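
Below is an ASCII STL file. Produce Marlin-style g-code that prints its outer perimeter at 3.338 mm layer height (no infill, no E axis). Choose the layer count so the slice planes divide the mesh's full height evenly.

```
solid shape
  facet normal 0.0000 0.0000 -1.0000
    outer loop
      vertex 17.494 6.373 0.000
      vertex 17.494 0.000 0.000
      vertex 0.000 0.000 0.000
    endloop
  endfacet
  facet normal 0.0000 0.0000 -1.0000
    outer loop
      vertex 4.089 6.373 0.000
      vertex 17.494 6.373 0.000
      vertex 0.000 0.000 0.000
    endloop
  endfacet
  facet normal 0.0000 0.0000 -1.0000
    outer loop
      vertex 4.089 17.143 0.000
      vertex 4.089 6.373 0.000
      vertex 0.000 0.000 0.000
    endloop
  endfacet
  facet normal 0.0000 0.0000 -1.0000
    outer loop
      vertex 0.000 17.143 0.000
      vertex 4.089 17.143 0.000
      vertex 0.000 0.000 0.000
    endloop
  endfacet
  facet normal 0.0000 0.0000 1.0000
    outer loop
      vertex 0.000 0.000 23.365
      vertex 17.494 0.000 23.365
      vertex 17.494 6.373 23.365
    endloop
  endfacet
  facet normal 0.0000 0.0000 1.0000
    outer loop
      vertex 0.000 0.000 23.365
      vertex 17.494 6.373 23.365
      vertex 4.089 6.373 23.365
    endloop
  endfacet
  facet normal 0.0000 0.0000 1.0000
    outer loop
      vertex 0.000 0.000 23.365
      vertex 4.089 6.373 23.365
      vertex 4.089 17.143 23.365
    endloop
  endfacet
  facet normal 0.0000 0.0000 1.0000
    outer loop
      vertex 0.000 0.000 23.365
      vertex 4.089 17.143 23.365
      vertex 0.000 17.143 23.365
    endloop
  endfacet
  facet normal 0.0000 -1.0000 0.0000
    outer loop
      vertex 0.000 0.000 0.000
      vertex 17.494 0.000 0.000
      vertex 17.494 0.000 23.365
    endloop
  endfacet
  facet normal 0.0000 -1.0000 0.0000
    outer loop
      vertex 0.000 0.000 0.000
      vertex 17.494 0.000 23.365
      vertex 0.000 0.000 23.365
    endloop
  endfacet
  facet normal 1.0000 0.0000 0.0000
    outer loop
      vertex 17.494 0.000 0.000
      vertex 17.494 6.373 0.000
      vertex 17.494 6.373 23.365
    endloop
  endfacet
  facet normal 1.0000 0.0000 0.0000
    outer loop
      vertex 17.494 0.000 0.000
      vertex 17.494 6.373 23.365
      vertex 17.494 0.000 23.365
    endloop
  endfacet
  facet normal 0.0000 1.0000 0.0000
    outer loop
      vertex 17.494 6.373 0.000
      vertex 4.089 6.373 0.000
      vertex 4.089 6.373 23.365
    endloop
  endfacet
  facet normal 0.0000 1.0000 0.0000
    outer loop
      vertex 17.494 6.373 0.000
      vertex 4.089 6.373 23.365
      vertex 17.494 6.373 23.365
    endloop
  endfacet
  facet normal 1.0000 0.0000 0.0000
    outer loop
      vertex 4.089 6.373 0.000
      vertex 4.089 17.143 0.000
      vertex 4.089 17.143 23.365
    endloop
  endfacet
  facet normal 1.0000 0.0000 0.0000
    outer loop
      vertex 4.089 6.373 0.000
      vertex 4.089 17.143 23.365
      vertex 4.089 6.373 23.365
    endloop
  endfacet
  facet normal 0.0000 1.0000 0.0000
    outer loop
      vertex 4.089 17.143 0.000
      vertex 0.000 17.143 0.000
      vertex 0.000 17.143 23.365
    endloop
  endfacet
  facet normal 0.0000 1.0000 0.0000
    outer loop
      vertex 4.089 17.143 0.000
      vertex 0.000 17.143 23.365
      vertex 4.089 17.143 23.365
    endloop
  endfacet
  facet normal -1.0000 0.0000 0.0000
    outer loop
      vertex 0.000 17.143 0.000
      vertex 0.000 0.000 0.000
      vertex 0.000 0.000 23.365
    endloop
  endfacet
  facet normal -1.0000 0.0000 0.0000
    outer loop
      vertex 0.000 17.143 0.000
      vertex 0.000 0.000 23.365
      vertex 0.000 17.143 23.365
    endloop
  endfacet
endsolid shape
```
; perimeter-only toolpath
G21 ; units = mm
G90 ; absolute positioning
G28 ; home
; layer 1
G0 Z3.338
G0 X0.000 Y0.000
G1 X17.494 Y0.000
G1 X17.494 Y6.373
G1 X4.089 Y6.373
G1 X4.089 Y17.143
G1 X0.000 Y17.143
G1 X0.000 Y0.000
; layer 2
G0 Z6.676
G0 X0.000 Y0.000
G1 X17.494 Y0.000
G1 X17.494 Y6.373
G1 X4.089 Y6.373
G1 X4.089 Y17.143
G1 X0.000 Y17.143
G1 X0.000 Y0.000
; layer 3
G0 Z10.014
G0 X0.000 Y0.000
G1 X17.494 Y0.000
G1 X17.494 Y6.373
G1 X4.089 Y6.373
G1 X4.089 Y17.143
G1 X0.000 Y17.143
G1 X0.000 Y0.000
; layer 4
G0 Z13.351
G0 X0.000 Y0.000
G1 X17.494 Y0.000
G1 X17.494 Y6.373
G1 X4.089 Y6.373
G1 X4.089 Y17.143
G1 X0.000 Y17.143
G1 X0.000 Y0.000
; layer 5
G0 Z16.689
G0 X0.000 Y0.000
G1 X17.494 Y0.000
G1 X17.494 Y6.373
G1 X4.089 Y6.373
G1 X4.089 Y17.143
G1 X0.000 Y17.143
G1 X0.000 Y0.000
; layer 6
G0 Z20.027
G0 X0.000 Y0.000
G1 X17.494 Y0.000
G1 X17.494 Y6.373
G1 X4.089 Y6.373
G1 X4.089 Y17.143
G1 X0.000 Y17.143
G1 X0.000 Y0.000
; layer 7
G0 Z23.365
G0 X0.000 Y0.000
G1 X17.494 Y0.000
G1 X17.494 Y6.373
G1 X4.089 Y6.373
G1 X4.089 Y17.143
G1 X0.000 Y17.143
G1 X0.000 Y0.000
M2 ; end

The solid is an L-shaped prism: outer 17.5 × 17.1 mm, arm thicknesses ≈ 6.37 mm (horizontal) and 4.09 mm (vertical), extruded 23.4 mm in z. Slicing at Δz = 3.338 mm — 7 equal slices spanning the solid's height, so layer i sits at z = i·h/7 — gives 7 non-empty perimeters. Each is a 6-segment closed polygon; G0 lifts to the layer z and rapids to the start vertex, then G1 traces the edges.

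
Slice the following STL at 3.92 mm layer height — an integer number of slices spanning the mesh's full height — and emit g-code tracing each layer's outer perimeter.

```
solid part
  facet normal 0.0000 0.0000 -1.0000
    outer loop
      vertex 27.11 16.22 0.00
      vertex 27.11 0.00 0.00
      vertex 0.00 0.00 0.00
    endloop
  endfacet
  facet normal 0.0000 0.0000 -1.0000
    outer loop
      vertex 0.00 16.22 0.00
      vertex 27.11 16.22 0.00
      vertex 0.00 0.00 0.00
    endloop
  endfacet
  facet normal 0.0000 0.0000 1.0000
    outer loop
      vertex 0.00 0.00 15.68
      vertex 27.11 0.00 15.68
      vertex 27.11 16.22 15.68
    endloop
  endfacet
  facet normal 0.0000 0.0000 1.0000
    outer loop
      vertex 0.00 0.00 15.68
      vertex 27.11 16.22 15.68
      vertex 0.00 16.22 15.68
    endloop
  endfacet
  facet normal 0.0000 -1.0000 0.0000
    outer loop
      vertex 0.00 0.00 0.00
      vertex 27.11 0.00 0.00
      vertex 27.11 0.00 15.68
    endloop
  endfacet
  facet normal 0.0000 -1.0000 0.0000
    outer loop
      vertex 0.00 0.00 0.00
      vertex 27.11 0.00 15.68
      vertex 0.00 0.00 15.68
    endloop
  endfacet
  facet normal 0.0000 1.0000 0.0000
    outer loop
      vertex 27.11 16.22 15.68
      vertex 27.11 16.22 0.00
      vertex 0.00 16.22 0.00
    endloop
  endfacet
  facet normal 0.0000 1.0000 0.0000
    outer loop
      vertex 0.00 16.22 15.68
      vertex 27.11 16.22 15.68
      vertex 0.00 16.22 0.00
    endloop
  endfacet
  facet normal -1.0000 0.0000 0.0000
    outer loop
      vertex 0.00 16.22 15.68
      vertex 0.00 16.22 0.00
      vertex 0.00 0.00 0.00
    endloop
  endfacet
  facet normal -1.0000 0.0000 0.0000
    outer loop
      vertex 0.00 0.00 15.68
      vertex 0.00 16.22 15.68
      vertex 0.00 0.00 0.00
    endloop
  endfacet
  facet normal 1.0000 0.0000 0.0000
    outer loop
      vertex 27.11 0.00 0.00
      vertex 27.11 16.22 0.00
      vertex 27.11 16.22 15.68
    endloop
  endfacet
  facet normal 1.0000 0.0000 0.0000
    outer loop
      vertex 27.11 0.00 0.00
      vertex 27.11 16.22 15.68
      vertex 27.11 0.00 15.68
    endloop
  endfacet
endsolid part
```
; perimeter-only toolpath
G21 ; units = mm
G90 ; absolute positioning
G28 ; home
; layer 1
G0 Z3.92
G0 X0.00 Y0.00
G1 X27.11 Y0.00
G1 X27.11 Y16.22
G1 X0.00 Y16.22
G1 X0.00 Y0.00
; layer 2
G0 Z7.84
G0 X0.00 Y0.00
G1 X27.11 Y0.00
G1 X27.11 Y16.22
G1 X0.00 Y16.22
G1 X0.00 Y0.00
; layer 3
G0 Z11.76
G0 X0.00 Y0.00
G1 X27.11 Y0.00
G1 X27.11 Y16.22
G1 X0.00 Y16.22
G1 X0.00 Y0.00
; layer 4
G0 Z15.68
G0 X0.00 Y0.00
G1 X27.11 Y0.00
G1 X27.11 Y16.22
G1 X0.00 Y16.22
G1 X0.00 Y0.00
M2 ; end

The solid is a rectangular box, roughly 27.1 × 16.2 mm footprint and 15.7 mm tall. Slicing at Δz = 3.92 mm — 4 equal slices spanning the solid's height, so layer i sits at z = i·h/4 — gives 4 non-empty perimeters. Each is a 4-segment closed polygon; G0 lifts to the layer z and rapids to the start vertex, then G1 traces the edges.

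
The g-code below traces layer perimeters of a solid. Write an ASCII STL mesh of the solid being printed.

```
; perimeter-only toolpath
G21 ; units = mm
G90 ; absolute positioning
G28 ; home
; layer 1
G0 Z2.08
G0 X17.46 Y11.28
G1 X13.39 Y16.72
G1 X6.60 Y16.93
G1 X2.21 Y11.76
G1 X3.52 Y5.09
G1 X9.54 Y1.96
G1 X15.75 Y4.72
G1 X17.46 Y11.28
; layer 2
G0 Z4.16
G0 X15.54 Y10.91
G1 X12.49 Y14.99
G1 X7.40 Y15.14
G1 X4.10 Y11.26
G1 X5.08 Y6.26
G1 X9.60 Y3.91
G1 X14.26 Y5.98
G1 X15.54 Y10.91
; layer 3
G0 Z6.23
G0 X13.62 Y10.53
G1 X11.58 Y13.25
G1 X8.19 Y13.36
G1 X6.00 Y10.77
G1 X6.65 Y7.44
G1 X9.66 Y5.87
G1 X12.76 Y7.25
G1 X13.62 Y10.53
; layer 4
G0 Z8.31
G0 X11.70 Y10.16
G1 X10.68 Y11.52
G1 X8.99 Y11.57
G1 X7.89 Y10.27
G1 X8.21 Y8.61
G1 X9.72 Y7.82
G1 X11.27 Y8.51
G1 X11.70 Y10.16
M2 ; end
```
solid part
  facet normal 0.0000 0.0000 -1.0000
    outer loop
      vertex 5.81 18.72 0.00
      vertex 14.29 18.46 0.00
      vertex 19.38 11.66 0.00
    endloop
  endfacet
  facet normal 0.0000 0.0000 -1.0000
    outer loop
      vertex 0.32 12.25 0.00
      vertex 5.81 18.72 0.00
      vertex 19.38 11.66 0.00
    endloop
  endfacet
  facet normal 0.0000 0.0000 -1.0000
    outer loop
      vertex 1.95 3.92 0.00
      vertex 0.32 12.25 0.00
      vertex 19.38 11.66 0.00
    endloop
  endfacet
  facet normal 0.0000 0.0000 -1.0000
    outer loop
      vertex 9.48 0.00 0.00
      vertex 1.95 3.92 0.00
      vertex 19.38 11.66 0.00
    endloop
  endfacet
  facet normal 0.0000 0.0000 -1.0000
    outer loop
      vertex 17.24 3.45 0.00
      vertex 9.48 0.00 0.00
      vertex 19.38 11.66 0.00
    endloop
  endfacet
  facet normal 0.6105 0.4570 0.6468
    outer loop
      vertex 19.38 11.66 0.00
      vertex 14.29 18.46 0.00
      vertex 9.78 9.78 10.39
    endloop
  endfacet
  facet normal 0.0234 0.7622 0.6469
    outer loop
      vertex 14.29 18.46 0.00
      vertex 5.81 18.72 0.00
      vertex 9.78 9.78 10.39
    endloop
  endfacet
  facet normal -0.5815 0.4934 0.6468
    outer loop
      vertex 5.81 18.72 0.00
      vertex 0.32 12.25 0.00
      vertex 9.78 9.78 10.39
    endloop
  endfacet
  facet normal -0.7485 -0.1465 0.6467
    outer loop
      vertex 0.32 12.25 0.00
      vertex 1.95 3.92 0.00
      vertex 9.78 9.78 10.39
    endloop
  endfacet
  facet normal -0.3521 -0.6764 0.6469
    outer loop
      vertex 1.95 3.92 0.00
      vertex 9.48 0.00 0.00
      vertex 9.78 9.78 10.39
    endloop
  endfacet
  facet normal 0.3098 -0.6968 0.6469
    outer loop
      vertex 9.48 0.00 0.00
      vertex 17.24 3.45 0.00
      vertex 9.78 9.78 10.39
    endloop
  endfacet
  facet normal 0.7379 -0.1923 0.6470
    outer loop
      vertex 17.24 3.45 0.00
      vertex 19.38 11.66 0.00
      vertex 9.78 9.78 10.39
    endloop
  endfacet
endsolid part

The G0 Z moves step by Δz≈2.08 mm. The G1 loops shrink linearly with z, so the solid tapers from its base footprint up to z≈10.4. Closing with a flat bottom cap and the tapered top and triangulating gives 12 facets — a regular 7-sided pyramid, base circumscribed radius ≈ 9.78 mm, apex at z ≈ 10.4 mm.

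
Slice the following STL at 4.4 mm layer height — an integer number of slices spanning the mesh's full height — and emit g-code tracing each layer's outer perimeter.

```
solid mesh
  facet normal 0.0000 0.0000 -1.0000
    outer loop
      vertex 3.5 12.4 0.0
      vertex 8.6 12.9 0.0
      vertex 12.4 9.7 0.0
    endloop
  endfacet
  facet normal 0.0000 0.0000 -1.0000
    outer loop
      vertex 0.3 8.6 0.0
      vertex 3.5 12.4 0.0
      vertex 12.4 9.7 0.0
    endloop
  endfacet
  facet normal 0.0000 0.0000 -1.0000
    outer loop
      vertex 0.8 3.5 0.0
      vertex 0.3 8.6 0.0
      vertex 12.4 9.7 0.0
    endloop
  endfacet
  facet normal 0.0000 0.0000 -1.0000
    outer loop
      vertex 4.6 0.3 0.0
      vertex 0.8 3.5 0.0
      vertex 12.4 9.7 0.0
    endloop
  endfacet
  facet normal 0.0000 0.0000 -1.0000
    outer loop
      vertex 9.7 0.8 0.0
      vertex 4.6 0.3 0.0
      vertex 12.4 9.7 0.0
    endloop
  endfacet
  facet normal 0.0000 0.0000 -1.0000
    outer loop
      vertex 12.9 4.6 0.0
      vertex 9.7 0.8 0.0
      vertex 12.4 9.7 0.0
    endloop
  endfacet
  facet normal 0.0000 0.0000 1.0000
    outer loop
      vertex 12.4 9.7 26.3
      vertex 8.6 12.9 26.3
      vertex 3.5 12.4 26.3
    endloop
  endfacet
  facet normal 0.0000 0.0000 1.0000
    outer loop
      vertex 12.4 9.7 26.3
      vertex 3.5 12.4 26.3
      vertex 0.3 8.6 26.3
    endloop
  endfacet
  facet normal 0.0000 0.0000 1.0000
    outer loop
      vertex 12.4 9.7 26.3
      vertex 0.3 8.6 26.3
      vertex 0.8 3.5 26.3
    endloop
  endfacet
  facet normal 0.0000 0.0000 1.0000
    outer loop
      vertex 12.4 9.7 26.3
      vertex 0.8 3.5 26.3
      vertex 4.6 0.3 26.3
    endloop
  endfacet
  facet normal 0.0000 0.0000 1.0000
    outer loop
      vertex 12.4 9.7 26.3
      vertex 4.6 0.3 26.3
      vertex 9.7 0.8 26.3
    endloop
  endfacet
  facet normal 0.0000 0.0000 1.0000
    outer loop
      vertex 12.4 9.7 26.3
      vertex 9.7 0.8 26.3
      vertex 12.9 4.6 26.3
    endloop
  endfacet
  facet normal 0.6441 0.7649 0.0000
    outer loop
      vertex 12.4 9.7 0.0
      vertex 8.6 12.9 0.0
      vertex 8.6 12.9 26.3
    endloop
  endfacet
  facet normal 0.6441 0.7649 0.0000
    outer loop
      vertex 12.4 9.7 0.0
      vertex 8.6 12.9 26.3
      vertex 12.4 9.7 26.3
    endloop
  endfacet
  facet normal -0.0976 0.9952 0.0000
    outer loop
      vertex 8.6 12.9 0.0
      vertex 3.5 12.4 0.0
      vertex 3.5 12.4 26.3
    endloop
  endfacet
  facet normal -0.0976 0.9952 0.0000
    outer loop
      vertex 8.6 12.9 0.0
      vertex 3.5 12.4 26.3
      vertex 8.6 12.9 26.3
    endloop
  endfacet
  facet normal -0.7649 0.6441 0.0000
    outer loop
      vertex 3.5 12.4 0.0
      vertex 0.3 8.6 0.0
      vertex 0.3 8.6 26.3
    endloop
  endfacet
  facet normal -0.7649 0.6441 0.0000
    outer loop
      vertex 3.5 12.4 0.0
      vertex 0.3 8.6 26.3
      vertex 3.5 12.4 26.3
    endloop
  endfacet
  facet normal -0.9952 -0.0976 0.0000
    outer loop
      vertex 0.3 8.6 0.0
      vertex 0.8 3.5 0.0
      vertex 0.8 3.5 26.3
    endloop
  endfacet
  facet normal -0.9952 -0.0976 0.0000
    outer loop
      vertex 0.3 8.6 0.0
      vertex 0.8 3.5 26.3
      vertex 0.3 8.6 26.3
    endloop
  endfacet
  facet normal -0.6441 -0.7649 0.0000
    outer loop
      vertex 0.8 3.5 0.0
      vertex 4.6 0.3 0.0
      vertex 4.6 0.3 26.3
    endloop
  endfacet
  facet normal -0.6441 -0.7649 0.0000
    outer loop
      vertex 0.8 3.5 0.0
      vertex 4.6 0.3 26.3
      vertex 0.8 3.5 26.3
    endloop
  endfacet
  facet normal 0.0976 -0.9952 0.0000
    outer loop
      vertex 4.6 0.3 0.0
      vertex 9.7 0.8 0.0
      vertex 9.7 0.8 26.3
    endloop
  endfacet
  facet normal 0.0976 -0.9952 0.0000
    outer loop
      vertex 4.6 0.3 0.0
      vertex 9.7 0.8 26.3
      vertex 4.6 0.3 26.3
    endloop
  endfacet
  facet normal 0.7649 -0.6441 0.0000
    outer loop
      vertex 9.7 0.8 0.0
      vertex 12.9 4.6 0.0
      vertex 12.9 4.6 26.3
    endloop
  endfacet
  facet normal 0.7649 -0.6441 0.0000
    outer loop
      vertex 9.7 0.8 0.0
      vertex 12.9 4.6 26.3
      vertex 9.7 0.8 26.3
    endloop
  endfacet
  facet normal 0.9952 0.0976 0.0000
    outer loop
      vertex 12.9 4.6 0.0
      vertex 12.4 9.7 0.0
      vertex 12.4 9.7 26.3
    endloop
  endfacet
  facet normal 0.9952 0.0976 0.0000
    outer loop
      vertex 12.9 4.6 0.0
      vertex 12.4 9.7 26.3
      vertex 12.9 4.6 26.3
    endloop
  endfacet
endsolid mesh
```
; perimeter-only toolpath
G21 ; units = mm
G90 ; absolute positioning
G28 ; home
; layer 1
G0 Z4.4
G0 X12.4 Y9.7
G1 X8.6 Y12.9
G1 X3.5 Y12.4
G1 X0.3 Y8.6
G1 X0.8 Y3.5
G1 X4.6 Y0.3
G1 X9.7 Y0.8
G1 X12.9 Y4.6
G1 X12.4 Y9.7
; layer 2
G0 Z8.8
G0 X12.4 Y9.7
G1 X8.6 Y12.9
G1 X3.5 Y12.4
G1 X0.3 Y8.6
G1 X0.8 Y3.5
G1 X4.6 Y0.3
G1 X9.7 Y0.8
G1 X12.9 Y4.6
G1 X12.4 Y9.7
; layer 3
G0 Z13.2
G0 X12.4 Y9.7
G1 X8.6 Y12.9
G1 X3.5 Y12.4
G1 X0.3 Y8.6
G1 X0.8 Y3.5
G1 X4.6 Y0.3
G1 X9.7 Y0.8
G1 X12.9 Y4.6
G1 X12.4 Y9.7
; layer 4
G0 Z17.5
G0 X12.4 Y9.7
G1 X8.6 Y12.9
G1 X3.5 Y12.4
G1 X0.3 Y8.6
G1 X0.8 Y3.5
G1 X4.6 Y0.3
G1 X9.7 Y0.8
G1 X12.9 Y4.6
G1 X12.4 Y9.7
; layer 5
G0 Z21.9
G0 X12.4 Y9.7
G1 X8.6 Y12.9
G1 X3.5 Y12.4
G1 X0.3 Y8.6
G1 X0.8 Y3.5
G1 X4.6 Y0.3
G1 X9.7 Y0.8
G1 X12.9 Y4.6
G1 X12.4 Y9.7
; layer 6
G0 Z26.3
G0 X12.4 Y9.7
G1 X8.6 Y12.9
G1 X3.5 Y12.4
G1 X0.3 Y8.6
G1 X0.8 Y3.5
G1 X4.6 Y0.3
G1 X9.7 Y0.8
G1 X12.9 Y4.6
G1 X12.4 Y9.7
M2 ; end

The solid is a regular 8-sided prism (a cylinder approximated with 8 flat sides), circumscribed radius ≈ 6.6 mm, height ≈ 26.3 mm. Slicing at Δz = 4.4 mm — 6 equal slices spanning the solid's height, so layer i sits at z = i·h/6 — gives 6 non-empty perimeters. Each is a 8-segment closed polygon; G0 lifts to the layer z and rapids to the start vertex, then G1 traces the edges.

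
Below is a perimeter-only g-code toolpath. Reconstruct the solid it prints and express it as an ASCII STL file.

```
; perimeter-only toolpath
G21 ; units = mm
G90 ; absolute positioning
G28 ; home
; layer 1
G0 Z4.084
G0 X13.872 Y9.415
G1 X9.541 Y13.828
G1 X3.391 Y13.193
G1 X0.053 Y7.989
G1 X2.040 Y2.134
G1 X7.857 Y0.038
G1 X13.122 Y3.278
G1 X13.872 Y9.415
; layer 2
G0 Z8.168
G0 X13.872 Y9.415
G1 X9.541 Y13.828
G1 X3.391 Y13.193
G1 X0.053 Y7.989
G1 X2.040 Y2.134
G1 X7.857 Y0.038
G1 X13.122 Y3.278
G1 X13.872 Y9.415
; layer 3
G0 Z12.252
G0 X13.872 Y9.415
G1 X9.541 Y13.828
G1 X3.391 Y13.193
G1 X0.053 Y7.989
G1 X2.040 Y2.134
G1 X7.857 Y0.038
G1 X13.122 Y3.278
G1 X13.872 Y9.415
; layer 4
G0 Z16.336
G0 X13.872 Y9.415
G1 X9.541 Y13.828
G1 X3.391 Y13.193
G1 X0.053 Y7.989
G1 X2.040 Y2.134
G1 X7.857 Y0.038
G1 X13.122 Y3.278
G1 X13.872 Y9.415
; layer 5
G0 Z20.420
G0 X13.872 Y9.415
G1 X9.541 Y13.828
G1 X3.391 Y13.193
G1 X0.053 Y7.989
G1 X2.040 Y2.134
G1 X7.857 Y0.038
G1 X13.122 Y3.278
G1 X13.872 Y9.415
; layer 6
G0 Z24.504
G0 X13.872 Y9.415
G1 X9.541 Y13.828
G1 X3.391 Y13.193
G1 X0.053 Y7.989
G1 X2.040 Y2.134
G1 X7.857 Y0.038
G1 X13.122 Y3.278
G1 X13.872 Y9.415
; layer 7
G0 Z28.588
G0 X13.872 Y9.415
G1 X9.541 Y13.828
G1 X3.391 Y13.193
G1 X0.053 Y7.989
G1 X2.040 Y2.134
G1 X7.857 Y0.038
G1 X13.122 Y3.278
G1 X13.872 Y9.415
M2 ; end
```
solid part
  facet normal 0.0000 0.0000 -1.0000
    outer loop
      vertex 3.391 13.193 0.000
      vertex 9.541 13.828 0.000
      vertex 13.872 9.415 0.000
    endloop
  endfacet
  facet normal 0.0000 0.0000 -1.0000
    outer loop
      vertex 0.053 7.989 0.000
      vertex 3.391 13.193 0.000
      vertex 13.872 9.415 0.000
    endloop
  endfacet
  facet normal 0.0000 0.0000 -1.0000
    outer loop
      vertex 2.040 2.134 0.000
      vertex 0.053 7.989 0.000
      vertex 13.872 9.415 0.000
    endloop
  endfacet
  facet normal 0.0000 0.0000 -1.0000
    outer loop
      vertex 7.857 0.038 0.000
      vertex 2.040 2.134 0.000
      vertex 13.872 9.415 0.000
    endloop
  endfacet
  facet normal 0.0000 0.0000 -1.0000
    outer loop
      vertex 13.122 3.278 0.000
      vertex 7.857 0.038 0.000
      vertex 13.872 9.415 0.000
    endloop
  endfacet
  facet normal 0.0000 0.0000 1.0000
    outer loop
      vertex 13.872 9.415 28.588
      vertex 9.541 13.828 28.588
      vertex 3.391 13.193 28.588
    endloop
  endfacet
  facet normal 0.0000 0.0000 1.0000
    outer loop
      vertex 13.872 9.415 28.588
      vertex 3.391 13.193 28.588
      vertex 0.053 7.989 28.588
    endloop
  endfacet
  facet normal 0.0000 0.0000 1.0000
    outer loop
      vertex 13.872 9.415 28.588
      vertex 0.053 7.989 28.588
      vertex 2.040 2.134 28.588
    endloop
  endfacet
  facet normal 0.0000 0.0000 1.0000
    outer loop
      vertex 13.872 9.415 28.588
      vertex 2.040 2.134 28.588
      vertex 7.857 0.038 28.588
    endloop
  endfacet
  facet normal 0.0000 0.0000 1.0000
    outer loop
      vertex 13.872 9.415 28.588
      vertex 7.857 0.038 28.588
      vertex 13.122 3.278 28.588
    endloop
  endfacet
  facet normal 0.7137 0.7004 0.0000
    outer loop
      vertex 13.872 9.415 0.000
      vertex 9.541 13.828 0.000
      vertex 9.541 13.828 28.588
    endloop
  endfacet
  facet normal 0.7137 0.7004 0.0000
    outer loop
      vertex 13.872 9.415 0.000
      vertex 9.541 13.828 28.588
      vertex 13.872 9.415 28.588
    endloop
  endfacet
  facet normal -0.1027 0.9947 0.0000
    outer loop
      vertex 9.541 13.828 0.000
      vertex 3.391 13.193 0.000
      vertex 3.391 13.193 28.588
    endloop
  endfacet
  facet normal -0.1027 0.9947 0.0000
    outer loop
      vertex 9.541 13.828 0.000
      vertex 3.391 13.193 28.588
      vertex 9.541 13.828 28.588
    endloop
  endfacet
  facet normal -0.8417 0.5399 0.0000
    outer loop
      vertex 3.391 13.193 0.000
      vertex 0.053 7.989 0.000
      vertex 0.053 7.989 28.588
    endloop
  endfacet
  facet normal -0.8417 0.5399 0.0000
    outer loop
      vertex 3.391 13.193 0.000
      vertex 0.053 7.989 28.588
      vertex 3.391 13.193 28.588
    endloop
  endfacet
  facet normal -0.9470 -0.3214 0.0000
    outer loop
      vertex 0.053 7.989 0.000
      vertex 2.040 2.134 0.000
      vertex 2.040 2.134 28.588
    endloop
  endfacet
  facet normal -0.9470 -0.3214 0.0000
    outer loop
      vertex 0.053 7.989 0.000
      vertex 2.040 2.134 28.588
      vertex 0.053 7.989 28.588
    endloop
  endfacet
  facet normal -0.3390 -0.9408 0.0000
    outer loop
      vertex 2.040 2.134 0.000
      vertex 7.857 0.038 0.000
      vertex 7.857 0.038 28.588
    endloop
  endfacet
  facet normal -0.3390 -0.9408 0.0000
    outer loop
      vertex 2.040 2.134 0.000
      vertex 7.857 0.038 28.588
      vertex 2.040 2.134 28.588
    endloop
  endfacet
  facet normal 0.5241 -0.8517 0.0000
    outer loop
      vertex 7.857 0.038 0.000
      vertex 13.122 3.278 0.000
      vertex 13.122 3.278 28.588
    endloop
  endfacet
  facet normal 0.5241 -0.8517 0.0000
    outer loop
      vertex 7.857 0.038 0.000
      vertex 13.122 3.278 28.588
      vertex 7.857 0.038 28.588
    endloop
  endfacet
  facet normal 0.9926 -0.1213 0.0000
    outer loop
      vertex 13.122 3.278 0.000
      vertex 13.872 9.415 0.000
      vertex 13.872 9.415 28.588
    endloop
  endfacet
  facet normal 0.9926 -0.1213 0.0000
    outer loop
      vertex 13.122 3.278 0.000
      vertex 13.872 9.415 28.588
      vertex 13.122 3.278 28.588
    endloop
  endfacet
endsolid part

The G0 Z moves step by Δz≈4.084 mm. Every layer's G1 loop is the same polygon, so the solid is a straight extrusion of it from z=0 to z≈28.6. Closing with flat bottom and top caps and triangulating gives 24 facets — a regular 7-sided prism (a cylinder approximated with 7 flat sides), circumscribed radius ≈ 7.12 mm, height ≈ 28.6 mm.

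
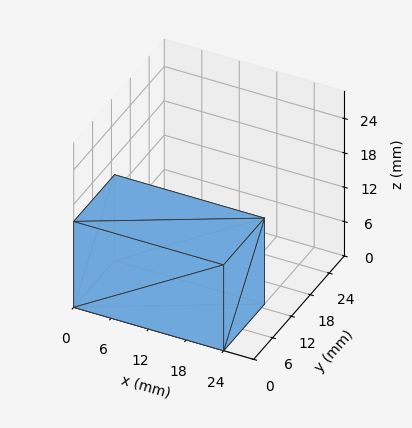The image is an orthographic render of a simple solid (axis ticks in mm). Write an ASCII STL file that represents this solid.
Reading the render: the shape is a rectangular box, roughly 24 × 13 mm footprint and 15 mm tall (dimensions read to the nearest mm from the axis ticks). For the STL, each face is triangulated and given an outward normal.

solid part
  facet normal 0.0000 0.0000 -1.0000
    outer loop
      vertex 24.000 13.000 0.000
      vertex 24.000 0.000 0.000
      vertex 0.000 0.000 0.000
    endloop
  endfacet
  facet normal 0.0000 0.0000 -1.0000
    outer loop
      vertex 0.000 13.000 0.000
      vertex 24.000 13.000 0.000
      vertex 0.000 0.000 0.000
    endloop
  endfacet
  facet normal 0.0000 0.0000 1.0000
    outer loop
      vertex 0.000 0.000 15.000
      vertex 24.000 0.000 15.000
      vertex 24.000 13.000 15.000
    endloop
  endfacet
  facet normal 0.0000 0.0000 1.0000
    outer loop
      vertex 0.000 0.000 15.000
      vertex 24.000 13.000 15.000
      vertex 0.000 13.000 15.000
    endloop
  endfacet
  facet normal 0.0000 -1.0000 0.0000
    outer loop
      vertex 0.000 0.000 0.000
      vertex 24.000 0.000 0.000
      vertex 24.000 0.000 15.000
    endloop
  endfacet
  facet normal 0.0000 -1.0000 0.0000
    outer loop
      vertex 0.000 0.000 0.000
      vertex 24.000 0.000 15.000
      vertex 0.000 0.000 15.000
    endloop
  endfacet
  facet normal 0.0000 1.0000 0.0000
    outer loop
      vertex 24.000 13.000 15.000
      vertex 24.000 13.000 0.000
      vertex 0.000 13.000 0.000
    endloop
  endfacet
  facet normal 0.0000 1.0000 0.0000
    outer loop
      vertex 0.000 13.000 15.000
      vertex 24.000 13.000 15.000
      vertex 0.000 13.000 0.000
    endloop
  endfacet
  facet normal -1.0000 0.0000 0.0000
    outer loop
      vertex 0.000 13.000 15.000
      vertex 0.000 13.000 0.000
      vertex 0.000 0.000 0.000
    endloop
  endfacet
  facet normal -1.0000 0.0000 0.0000
    outer loop
      vertex 0.000 0.000 15.000
      vertex 0.000 13.000 15.000
      vertex 0.000 0.000 0.000
    endloop
  endfacet
  facet normal 1.0000 0.0000 0.0000
    outer loop
      vertex 24.000 0.000 0.000
      vertex 24.000 13.000 0.000
      vertex 24.000 13.000 15.000
    endloop
  endfacet
  facet normal 1.0000 0.0000 0.0000
    outer loop
      vertex 24.000 0.000 0.000
      vertex 24.000 13.000 15.000
      vertex 24.000 0.000 15.000
    endloop
  endfacet
endsolid part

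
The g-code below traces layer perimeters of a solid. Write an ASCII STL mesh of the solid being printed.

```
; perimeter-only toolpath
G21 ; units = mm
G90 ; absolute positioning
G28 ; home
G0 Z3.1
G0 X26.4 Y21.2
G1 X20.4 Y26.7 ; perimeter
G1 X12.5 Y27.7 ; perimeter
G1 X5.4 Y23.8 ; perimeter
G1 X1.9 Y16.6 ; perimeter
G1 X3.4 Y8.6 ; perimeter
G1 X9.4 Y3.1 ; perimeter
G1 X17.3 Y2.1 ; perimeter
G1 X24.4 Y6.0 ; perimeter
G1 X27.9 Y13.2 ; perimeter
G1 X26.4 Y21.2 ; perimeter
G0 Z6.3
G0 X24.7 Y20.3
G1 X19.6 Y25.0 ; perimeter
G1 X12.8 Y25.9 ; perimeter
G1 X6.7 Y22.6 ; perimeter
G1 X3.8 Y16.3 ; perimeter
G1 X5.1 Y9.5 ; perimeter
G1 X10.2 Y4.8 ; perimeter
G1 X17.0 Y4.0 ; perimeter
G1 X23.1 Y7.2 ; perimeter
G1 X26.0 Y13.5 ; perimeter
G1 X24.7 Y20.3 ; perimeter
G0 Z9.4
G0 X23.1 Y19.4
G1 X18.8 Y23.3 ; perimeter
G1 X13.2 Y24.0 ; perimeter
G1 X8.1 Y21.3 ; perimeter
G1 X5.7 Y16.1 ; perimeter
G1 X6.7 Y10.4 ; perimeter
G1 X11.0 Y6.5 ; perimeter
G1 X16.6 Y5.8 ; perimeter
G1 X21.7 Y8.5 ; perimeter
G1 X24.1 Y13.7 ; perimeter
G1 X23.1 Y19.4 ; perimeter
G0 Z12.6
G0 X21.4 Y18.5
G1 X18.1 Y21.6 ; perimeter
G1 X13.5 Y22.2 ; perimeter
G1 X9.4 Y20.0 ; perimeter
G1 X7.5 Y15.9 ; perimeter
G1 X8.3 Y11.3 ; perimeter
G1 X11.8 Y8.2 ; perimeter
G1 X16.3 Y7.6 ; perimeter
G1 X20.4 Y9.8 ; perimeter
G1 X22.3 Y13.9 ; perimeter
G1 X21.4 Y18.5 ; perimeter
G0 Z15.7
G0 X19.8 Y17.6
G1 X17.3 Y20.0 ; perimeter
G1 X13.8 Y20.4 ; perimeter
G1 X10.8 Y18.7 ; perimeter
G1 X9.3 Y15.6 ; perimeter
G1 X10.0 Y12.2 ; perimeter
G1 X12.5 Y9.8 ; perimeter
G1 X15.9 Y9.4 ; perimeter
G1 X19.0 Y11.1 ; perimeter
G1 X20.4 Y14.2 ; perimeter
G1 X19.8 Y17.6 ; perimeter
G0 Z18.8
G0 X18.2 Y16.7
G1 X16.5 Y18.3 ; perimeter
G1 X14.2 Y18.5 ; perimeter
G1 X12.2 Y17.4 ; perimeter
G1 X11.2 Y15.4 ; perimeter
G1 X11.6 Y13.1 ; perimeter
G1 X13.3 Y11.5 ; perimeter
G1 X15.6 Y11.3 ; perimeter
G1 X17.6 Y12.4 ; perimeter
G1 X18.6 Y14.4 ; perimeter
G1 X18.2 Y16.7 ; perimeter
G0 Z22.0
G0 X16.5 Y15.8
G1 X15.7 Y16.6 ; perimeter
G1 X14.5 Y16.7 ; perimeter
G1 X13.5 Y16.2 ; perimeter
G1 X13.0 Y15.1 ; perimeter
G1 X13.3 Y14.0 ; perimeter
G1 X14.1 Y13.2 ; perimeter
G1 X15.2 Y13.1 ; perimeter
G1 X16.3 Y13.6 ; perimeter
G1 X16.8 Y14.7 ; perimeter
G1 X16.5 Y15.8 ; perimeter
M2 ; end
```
solid part
  facet normal 0.0000 0.0000 -1.0000
    outer loop
      vertex 12.1 29.5 0.0
      vertex 21.2 28.4 0.0
      vertex 28.0 22.1 0.0
    endloop
  endfacet
  facet normal 0.0000 0.0000 -1.0000
    outer loop
      vertex 4.0 25.1 0.0
      vertex 12.1 29.5 0.0
      vertex 28.0 22.1 0.0
    endloop
  endfacet
  facet normal 0.0000 0.0000 -1.0000
    outer loop
      vertex 0.1 16.8 0.0
      vertex 4.0 25.1 0.0
      vertex 28.0 22.1 0.0
    endloop
  endfacet
  facet normal 0.0000 0.0000 -1.0000
    outer loop
      vertex 1.8 7.7 0.0
      vertex 0.1 16.8 0.0
      vertex 28.0 22.1 0.0
    endloop
  endfacet
  facet normal 0.0000 0.0000 -1.0000
    outer loop
      vertex 8.6 1.4 0.0
      vertex 1.8 7.7 0.0
      vertex 28.0 22.1 0.0
    endloop
  endfacet
  facet normal 0.0000 0.0000 -1.0000
    outer loop
      vertex 17.7 0.3 0.0
      vertex 8.6 1.4 0.0
      vertex 28.0 22.1 0.0
    endloop
  endfacet
  facet normal 0.0000 0.0000 -1.0000
    outer loop
      vertex 25.8 4.7 0.0
      vertex 17.7 0.3 0.0
      vertex 28.0 22.1 0.0
    endloop
  endfacet
  facet normal 0.0000 0.0000 -1.0000
    outer loop
      vertex 29.7 13.0 0.0
      vertex 25.8 4.7 0.0
      vertex 28.0 22.1 0.0
    endloop
  endfacet
  facet normal 0.5917 0.6386 0.4920
    outer loop
      vertex 28.0 22.1 0.0
      vertex 21.2 28.4 0.0
      vertex 14.9 14.9 25.1
    endloop
  endfacet
  facet normal 0.1045 0.8647 0.4913
    outer loop
      vertex 21.2 28.4 0.0
      vertex 12.1 29.5 0.0
      vertex 14.9 14.9 25.1
    endloop
  endfacet
  facet normal -0.4157 0.7653 0.4915
    outer loop
      vertex 12.1 29.5 0.0
      vertex 4.0 25.1 0.0
      vertex 14.9 14.9 25.1
    endloop
  endfacet
  facet normal -0.7877 0.3701 0.4925
    outer loop
      vertex 4.0 25.1 0.0
      vertex 0.1 16.8 0.0
      vertex 14.9 14.9 25.1
    endloop
  endfacet
  facet normal -0.8556 -0.1598 0.4924
    outer loop
      vertex 0.1 16.8 0.0
      vertex 1.8 7.7 0.0
      vertex 14.9 14.9 25.1
    endloop
  endfacet
  facet normal -0.5917 -0.6386 0.4920
    outer loop
      vertex 1.8 7.7 0.0
      vertex 8.6 1.4 0.0
      vertex 14.9 14.9 25.1
    endloop
  endfacet
  facet normal -0.1045 -0.8647 0.4913
    outer loop
      vertex 8.6 1.4 0.0
      vertex 17.7 0.3 0.0
      vertex 14.9 14.9 25.1
    endloop
  endfacet
  facet normal 0.4157 -0.7653 0.4915
    outer loop
      vertex 17.7 0.3 0.0
      vertex 25.8 4.7 0.0
      vertex 14.9 14.9 25.1
    endloop
  endfacet
  facet normal 0.7877 -0.3701 0.4925
    outer loop
      vertex 25.8 4.7 0.0
      vertex 29.7 13.0 0.0
      vertex 14.9 14.9 25.1
    endloop
  endfacet
  facet normal 0.8556 0.1598 0.4924
    outer loop
      vertex 29.7 13.0 0.0
      vertex 28.0 22.1 0.0
      vertex 14.9 14.9 25.1
    endloop
  endfacet
endsolid part

The G0 Z moves step by Δz≈3.1 mm. The G1 loops shrink linearly with z, so the solid tapers from its base footprint up to z≈25.1. Closing with a flat bottom cap and the tapered top and triangulating gives 18 facets — a regular 10-sided pyramid, base circumscribed radius ≈ 14.9 mm, apex at z ≈ 25.1 mm.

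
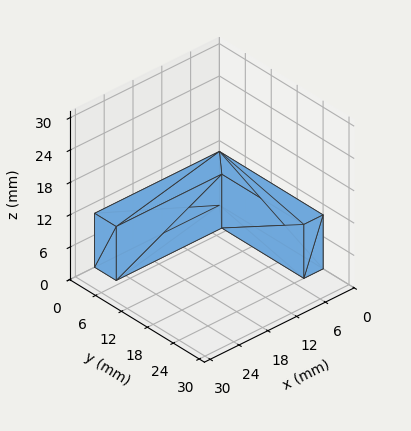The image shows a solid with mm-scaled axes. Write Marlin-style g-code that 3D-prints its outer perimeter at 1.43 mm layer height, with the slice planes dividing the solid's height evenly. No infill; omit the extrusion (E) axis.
Reading the render: the shape is an L-shaped prism: outer 26 × 24 mm, arm thicknesses ≈ 5 mm (horizontal) and 4 mm (vertical), extruded 10 mm in z (dimensions read to the nearest mm from the axis ticks). For the g-code, the solid's height is divided into equal slices at the stated Δz and each level perimeter traced with G1 moves after a G0 lift.

; perimeter-only toolpath
G21 ; units = mm
G90 ; absolute positioning
G28 ; home
; layer 1
G0 Z1.43
G0 X0.00 Y0.00
G1 X26.00 Y0.00
G1 X26.00 Y5.00
G1 X4.00 Y5.00
G1 X4.00 Y24.00
G1 X0.00 Y24.00
G1 X0.00 Y0.00
; layer 2
G0 Z2.86
G0 X0.00 Y0.00
G1 X26.00 Y0.00
G1 X26.00 Y5.00
G1 X4.00 Y5.00
G1 X4.00 Y24.00
G1 X0.00 Y24.00
G1 X0.00 Y0.00
; layer 3
G0 Z4.29
G0 X0.00 Y0.00
G1 X26.00 Y0.00
G1 X26.00 Y5.00
G1 X4.00 Y5.00
G1 X4.00 Y24.00
G1 X0.00 Y24.00
G1 X0.00 Y0.00
; layer 4
G0 Z5.71
G0 X0.00 Y0.00
G1 X26.00 Y0.00
G1 X26.00 Y5.00
G1 X4.00 Y5.00
G1 X4.00 Y24.00
G1 X0.00 Y24.00
G1 X0.00 Y0.00
; layer 5
G0 Z7.14
G0 X0.00 Y0.00
G1 X26.00 Y0.00
G1 X26.00 Y5.00
G1 X4.00 Y5.00
G1 X4.00 Y24.00
G1 X0.00 Y24.00
G1 X0.00 Y0.00
; layer 6
G0 Z8.57
G0 X0.00 Y0.00
G1 X26.00 Y0.00
G1 X26.00 Y5.00
G1 X4.00 Y5.00
G1 X4.00 Y24.00
G1 X0.00 Y24.00
G1 X0.00 Y0.00
; layer 7
G0 Z10.00
G0 X0.00 Y0.00
G1 X26.00 Y0.00
G1 X26.00 Y5.00
G1 X4.00 Y5.00
G1 X4.00 Y24.00
G1 X0.00 Y24.00
G1 X0.00 Y0.00
M2 ; end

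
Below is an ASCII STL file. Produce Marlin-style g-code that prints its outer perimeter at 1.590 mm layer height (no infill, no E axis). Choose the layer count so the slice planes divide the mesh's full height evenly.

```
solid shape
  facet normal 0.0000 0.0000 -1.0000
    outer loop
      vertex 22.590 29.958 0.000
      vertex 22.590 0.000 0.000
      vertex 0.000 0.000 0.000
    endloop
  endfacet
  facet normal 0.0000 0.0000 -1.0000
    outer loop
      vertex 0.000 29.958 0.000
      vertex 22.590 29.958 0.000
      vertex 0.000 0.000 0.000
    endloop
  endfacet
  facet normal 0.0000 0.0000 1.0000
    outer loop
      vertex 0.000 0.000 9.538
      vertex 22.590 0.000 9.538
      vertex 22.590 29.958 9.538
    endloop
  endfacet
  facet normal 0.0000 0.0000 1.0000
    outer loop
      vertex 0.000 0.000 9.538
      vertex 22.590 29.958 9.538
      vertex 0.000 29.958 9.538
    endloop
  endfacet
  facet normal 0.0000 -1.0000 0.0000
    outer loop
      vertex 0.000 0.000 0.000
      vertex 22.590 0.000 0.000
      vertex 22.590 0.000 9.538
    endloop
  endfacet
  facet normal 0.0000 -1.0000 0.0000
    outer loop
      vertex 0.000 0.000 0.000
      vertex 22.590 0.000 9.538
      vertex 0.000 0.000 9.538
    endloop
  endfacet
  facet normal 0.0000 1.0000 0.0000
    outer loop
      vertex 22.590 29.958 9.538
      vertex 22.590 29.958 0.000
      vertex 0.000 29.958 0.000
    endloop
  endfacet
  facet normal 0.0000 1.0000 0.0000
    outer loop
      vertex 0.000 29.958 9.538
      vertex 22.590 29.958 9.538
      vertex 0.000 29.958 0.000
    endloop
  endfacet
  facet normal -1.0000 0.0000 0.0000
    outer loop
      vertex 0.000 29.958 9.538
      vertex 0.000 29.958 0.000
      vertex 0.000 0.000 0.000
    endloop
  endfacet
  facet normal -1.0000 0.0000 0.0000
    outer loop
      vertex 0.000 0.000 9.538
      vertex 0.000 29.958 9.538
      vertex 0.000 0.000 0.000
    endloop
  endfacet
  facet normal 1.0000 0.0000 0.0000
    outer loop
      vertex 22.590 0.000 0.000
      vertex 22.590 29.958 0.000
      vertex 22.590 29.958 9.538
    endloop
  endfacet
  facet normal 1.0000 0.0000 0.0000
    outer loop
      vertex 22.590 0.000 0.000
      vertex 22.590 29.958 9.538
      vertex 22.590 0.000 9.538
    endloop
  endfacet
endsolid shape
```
; perimeter-only toolpath
G21 ; units = mm
G90 ; absolute positioning
G28 ; home
; layer 1
G0 Z1.590
G0 X0.000 Y0.000
G1 X22.590 Y0.000
G1 X22.590 Y29.958
G1 X0.000 Y29.958
G1 X0.000 Y0.000
; layer 2
G0 Z3.179
G0 X0.000 Y0.000
G1 X22.590 Y0.000
G1 X22.590 Y29.958
G1 X0.000 Y29.958
G1 X0.000 Y0.000
; layer 3
G0 Z4.769
G0 X0.000 Y0.000
G1 X22.590 Y0.000
G1 X22.590 Y29.958
G1 X0.000 Y29.958
G1 X0.000 Y0.000
; layer 4
G0 Z6.359
G0 X0.000 Y0.000
G1 X22.590 Y0.000
G1 X22.590 Y29.958
G1 X0.000 Y29.958
G1 X0.000 Y0.000
; layer 5
G0 Z7.948
G0 X0.000 Y0.000
G1 X22.590 Y0.000
G1 X22.590 Y29.958
G1 X0.000 Y29.958
G1 X0.000 Y0.000
; layer 6
G0 Z9.538
G0 X0.000 Y0.000
G1 X22.590 Y0.000
G1 X22.590 Y29.958
G1 X0.000 Y29.958
G1 X0.000 Y0.000
M2 ; end

The solid is a rectangular box, roughly 22.6 × 30 mm footprint and 9.54 mm tall. Slicing at Δz = 1.590 mm — 6 equal slices spanning the solid's height, so layer i sits at z = i·h/6 — gives 6 non-empty perimeters. Each is a 4-segment closed polygon; G0 lifts to the layer z and rapids to the start vertex, then G1 traces the edges.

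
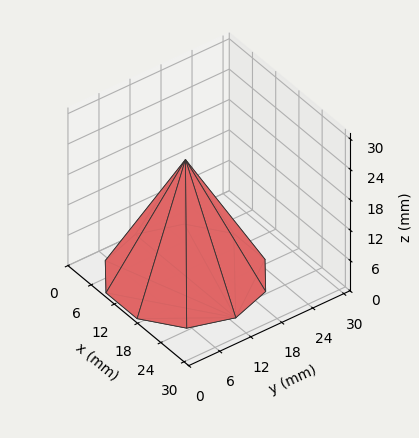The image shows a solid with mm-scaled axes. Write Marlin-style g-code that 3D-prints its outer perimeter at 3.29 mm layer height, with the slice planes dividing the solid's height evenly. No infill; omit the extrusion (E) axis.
Reading the render: the shape is a regular 10-sided pyramid, base circumscribed radius ≈ 13 mm, apex at z ≈ 23 mm (dimensions read to the nearest mm from the axis ticks). For the g-code, the solid's height is divided into equal slices at the stated Δz and each level perimeter traced with G1 moves after a G0 lift.

; perimeter-only toolpath
G21 ; units = mm
G90 ; absolute positioning
G28 ; home
; layer 1
G0 Z3.29
G0 X24.14 Y13.00
G1 X22.02 Y19.55
G1 X16.45 Y23.59
G1 X9.55 Y23.59
G1 X3.98 Y19.55
G1 X1.86 Y13.00
G1 X3.98 Y6.45
G1 X9.55 Y2.41
G1 X16.45 Y2.41
G1 X22.02 Y6.45
G1 X24.14 Y13.00
; layer 2
G0 Z6.57
G0 X22.29 Y13.00
G1 X20.51 Y18.46
G1 X15.87 Y21.83
G1 X10.13 Y21.83
G1 X5.49 Y18.46
G1 X3.71 Y13.00
G1 X5.49 Y7.54
G1 X10.13 Y4.17
G1 X15.87 Y4.17
G1 X20.51 Y7.54
G1 X22.29 Y13.00
; layer 3
G0 Z9.86
G0 X20.43 Y13.00
G1 X19.01 Y17.37
G1 X15.30 Y20.06
G1 X10.70 Y20.06
G1 X6.99 Y17.37
G1 X5.57 Y13.00
G1 X6.99 Y8.63
G1 X10.70 Y5.94
G1 X15.30 Y5.94
G1 X19.01 Y8.63
G1 X20.43 Y13.00
; layer 4
G0 Z13.14
G0 X18.57 Y13.00
G1 X17.51 Y16.27
G1 X14.72 Y18.30
G1 X11.28 Y18.30
G1 X8.49 Y16.27
G1 X7.43 Y13.00
G1 X8.49 Y9.73
G1 X11.28 Y7.70
G1 X14.72 Y7.70
G1 X17.51 Y9.73
G1 X18.57 Y13.00
; layer 5
G0 Z16.43
G0 X16.71 Y13.00
G1 X16.01 Y15.18
G1 X14.15 Y16.53
G1 X11.85 Y16.53
G1 X9.99 Y15.18
G1 X9.29 Y13.00
G1 X9.99 Y10.82
G1 X11.85 Y9.47
G1 X14.15 Y9.47
G1 X16.01 Y10.82
G1 X16.71 Y13.00
; layer 6
G0 Z19.71
G0 X14.86 Y13.00
G1 X14.50 Y14.09
G1 X13.57 Y14.77
G1 X12.43 Y14.77
G1 X11.50 Y14.09
G1 X11.14 Y13.00
G1 X11.50 Y11.91
G1 X12.43 Y11.23
G1 X13.57 Y11.23
G1 X14.50 Y11.91
G1 X14.86 Y13.00
M2 ; end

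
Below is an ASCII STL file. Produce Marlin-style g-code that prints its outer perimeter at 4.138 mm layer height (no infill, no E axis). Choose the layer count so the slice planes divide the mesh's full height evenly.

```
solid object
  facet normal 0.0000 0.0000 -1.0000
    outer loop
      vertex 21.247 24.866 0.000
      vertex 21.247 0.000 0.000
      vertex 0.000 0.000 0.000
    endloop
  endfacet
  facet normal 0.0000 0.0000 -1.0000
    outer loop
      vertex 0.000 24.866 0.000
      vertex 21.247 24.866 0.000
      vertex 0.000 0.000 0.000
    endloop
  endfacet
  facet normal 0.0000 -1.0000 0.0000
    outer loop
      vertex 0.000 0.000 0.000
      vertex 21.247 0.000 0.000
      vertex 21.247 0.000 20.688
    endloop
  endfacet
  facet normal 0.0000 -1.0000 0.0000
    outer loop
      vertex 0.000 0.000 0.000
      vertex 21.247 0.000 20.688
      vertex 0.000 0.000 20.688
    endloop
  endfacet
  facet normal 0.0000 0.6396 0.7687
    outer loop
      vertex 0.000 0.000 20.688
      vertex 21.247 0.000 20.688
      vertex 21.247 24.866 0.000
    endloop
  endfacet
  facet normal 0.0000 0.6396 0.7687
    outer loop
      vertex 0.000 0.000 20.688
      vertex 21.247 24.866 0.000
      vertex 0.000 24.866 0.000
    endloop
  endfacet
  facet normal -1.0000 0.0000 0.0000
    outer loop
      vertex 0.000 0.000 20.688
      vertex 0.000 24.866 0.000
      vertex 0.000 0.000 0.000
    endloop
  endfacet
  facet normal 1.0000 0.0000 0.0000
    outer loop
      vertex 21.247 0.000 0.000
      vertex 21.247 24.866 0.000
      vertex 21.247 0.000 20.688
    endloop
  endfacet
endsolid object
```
; perimeter-only toolpath
G21 ; units = mm
G90 ; absolute positioning
G28 ; home
; layer 1
G0 Z4.138
G0 X0.000 Y0.000
G1 X21.247 Y0.000
G1 X21.247 Y19.893
G1 X0.000 Y19.893
G1 X0.000 Y0.000
; layer 2
G0 Z8.275
G0 X0.000 Y0.000
G1 X21.247 Y0.000
G1 X21.247 Y14.920
G1 X0.000 Y14.920
G1 X0.000 Y0.000
; layer 3
G0 Z12.413
G0 X0.000 Y0.000
G1 X21.247 Y0.000
G1 X21.247 Y9.946
G1 X0.000 Y9.946
G1 X0.000 Y0.000
; layer 4
G0 Z16.550
G0 X0.000 Y0.000
G1 X21.247 Y0.000
G1 X21.247 Y4.973
G1 X0.000 Y4.973
G1 X0.000 Y0.000
M2 ; end

The solid is a wedge (ramp): 21.2 × 24.9 mm base, rising to 20.7 mm along the y=0 edge and sloping linearly to z=0 at y=24.9. Slicing at Δz = 4.138 mm — 5 equal slices spanning the solid's height, so layer i sits at z = i·h/5 — gives 4 non-empty perimeters. Each is a 4-segment closed polygon; G0 lifts to the layer z and rapids to the start vertex, then G1 traces the edges. The cross-section shrinks linearly with z (the slice at the apex is degenerate and omitted).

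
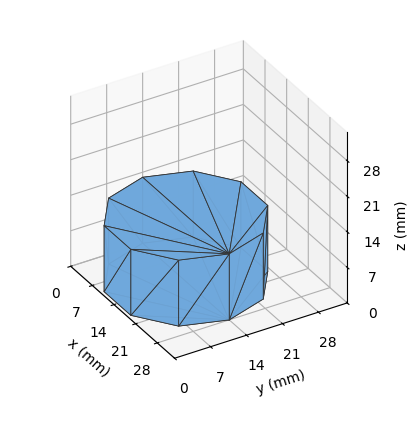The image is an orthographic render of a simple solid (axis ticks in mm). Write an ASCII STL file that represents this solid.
Reading the render: the shape is a regular 10-sided prism (a cylinder approximated with 10 flat sides), circumscribed radius ≈ 14 mm, height ≈ 13 mm (dimensions read to the nearest mm from the axis ticks). For the STL, each face is triangulated and given an outward normal.

solid part
  facet normal 0.0000 0.0000 -1.0000
    outer loop
      vertex 18.326 27.315 0.000
      vertex 25.326 22.229 0.000
      vertex 28.000 14.000 0.000
    endloop
  endfacet
  facet normal 0.0000 0.0000 -1.0000
    outer loop
      vertex 9.674 27.315 0.000
      vertex 18.326 27.315 0.000
      vertex 28.000 14.000 0.000
    endloop
  endfacet
  facet normal 0.0000 0.0000 -1.0000
    outer loop
      vertex 2.674 22.229 0.000
      vertex 9.674 27.315 0.000
      vertex 28.000 14.000 0.000
    endloop
  endfacet
  facet normal 0.0000 0.0000 -1.0000
    outer loop
      vertex 0.000 14.000 0.000
      vertex 2.674 22.229 0.000
      vertex 28.000 14.000 0.000
    endloop
  endfacet
  facet normal 0.0000 0.0000 -1.0000
    outer loop
      vertex 2.674 5.771 0.000
      vertex 0.000 14.000 0.000
      vertex 28.000 14.000 0.000
    endloop
  endfacet
  facet normal 0.0000 0.0000 -1.0000
    outer loop
      vertex 9.674 0.685 0.000
      vertex 2.674 5.771 0.000
      vertex 28.000 14.000 0.000
    endloop
  endfacet
  facet normal 0.0000 0.0000 -1.0000
    outer loop
      vertex 18.326 0.685 0.000
      vertex 9.674 0.685 0.000
      vertex 28.000 14.000 0.000
    endloop
  endfacet
  facet normal 0.0000 0.0000 -1.0000
    outer loop
      vertex 25.326 5.771 0.000
      vertex 18.326 0.685 0.000
      vertex 28.000 14.000 0.000
    endloop
  endfacet
  facet normal 0.0000 0.0000 1.0000
    outer loop
      vertex 28.000 14.000 13.000
      vertex 25.326 22.229 13.000
      vertex 18.326 27.315 13.000
    endloop
  endfacet
  facet normal 0.0000 0.0000 1.0000
    outer loop
      vertex 28.000 14.000 13.000
      vertex 18.326 27.315 13.000
      vertex 9.674 27.315 13.000
    endloop
  endfacet
  facet normal 0.0000 0.0000 1.0000
    outer loop
      vertex 28.000 14.000 13.000
      vertex 9.674 27.315 13.000
      vertex 2.674 22.229 13.000
    endloop
  endfacet
  facet normal 0.0000 0.0000 1.0000
    outer loop
      vertex 28.000 14.000 13.000
      vertex 2.674 22.229 13.000
      vertex 0.000 14.000 13.000
    endloop
  endfacet
  facet normal 0.0000 0.0000 1.0000
    outer loop
      vertex 28.000 14.000 13.000
      vertex 0.000 14.000 13.000
      vertex 2.674 5.771 13.000
    endloop
  endfacet
  facet normal 0.0000 0.0000 1.0000
    outer loop
      vertex 28.000 14.000 13.000
      vertex 2.674 5.771 13.000
      vertex 9.674 0.685 13.000
    endloop
  endfacet
  facet normal 0.0000 0.0000 1.0000
    outer loop
      vertex 28.000 14.000 13.000
      vertex 9.674 0.685 13.000
      vertex 18.326 0.685 13.000
    endloop
  endfacet
  facet normal 0.0000 0.0000 1.0000
    outer loop
      vertex 28.000 14.000 13.000
      vertex 18.326 0.685 13.000
      vertex 25.326 5.771 13.000
    endloop
  endfacet
  facet normal 0.9510 0.3090 0.0000
    outer loop
      vertex 28.000 14.000 0.000
      vertex 25.326 22.229 0.000
      vertex 25.326 22.229 13.000
    endloop
  endfacet
  facet normal 0.9510 0.3090 0.0000
    outer loop
      vertex 28.000 14.000 0.000
      vertex 25.326 22.229 13.000
      vertex 28.000 14.000 13.000
    endloop
  endfacet
  facet normal 0.5878 0.8090 0.0000
    outer loop
      vertex 25.326 22.229 0.000
      vertex 18.326 27.315 0.000
      vertex 18.326 27.315 13.000
    endloop
  endfacet
  facet normal 0.5878 0.8090 0.0000
    outer loop
      vertex 25.326 22.229 0.000
      vertex 18.326 27.315 13.000
      vertex 25.326 22.229 13.000
    endloop
  endfacet
  facet normal 0.0000 1.0000 0.0000
    outer loop
      vertex 18.326 27.315 0.000
      vertex 9.674 27.315 0.000
      vertex 9.674 27.315 13.000
    endloop
  endfacet
  facet normal 0.0000 1.0000 0.0000
    outer loop
      vertex 18.326 27.315 0.000
      vertex 9.674 27.315 13.000
      vertex 18.326 27.315 13.000
    endloop
  endfacet
  facet normal -0.5878 0.8090 0.0000
    outer loop
      vertex 9.674 27.315 0.000
      vertex 2.674 22.229 0.000
      vertex 2.674 22.229 13.000
    endloop
  endfacet
  facet normal -0.5878 0.8090 0.0000
    outer loop
      vertex 9.674 27.315 0.000
      vertex 2.674 22.229 13.000
      vertex 9.674 27.315 13.000
    endloop
  endfacet
  facet normal -0.9510 0.3090 0.0000
    outer loop
      vertex 2.674 22.229 0.000
      vertex 0.000 14.000 0.000
      vertex 0.000 14.000 13.000
    endloop
  endfacet
  facet normal -0.9510 0.3090 0.0000
    outer loop
      vertex 2.674 22.229 0.000
      vertex 0.000 14.000 13.000
      vertex 2.674 22.229 13.000
    endloop
  endfacet
  facet normal -0.9510 -0.3090 0.0000
    outer loop
      vertex 0.000 14.000 0.000
      vertex 2.674 5.771 0.000
      vertex 2.674 5.771 13.000
    endloop
  endfacet
  facet normal -0.9510 -0.3090 0.0000
    outer loop
      vertex 0.000 14.000 0.000
      vertex 2.674 5.771 13.000
      vertex 0.000 14.000 13.000
    endloop
  endfacet
  facet normal -0.5878 -0.8090 0.0000
    outer loop
      vertex 2.674 5.771 0.000
      vertex 9.674 0.685 0.000
      vertex 9.674 0.685 13.000
    endloop
  endfacet
  facet normal -0.5878 -0.8090 0.0000
    outer loop
      vertex 2.674 5.771 0.000
      vertex 9.674 0.685 13.000
      vertex 2.674 5.771 13.000
    endloop
  endfacet
  facet normal 0.0000 -1.0000 0.0000
    outer loop
      vertex 9.674 0.685 0.000
      vertex 18.326 0.685 0.000
      vertex 18.326 0.685 13.000
    endloop
  endfacet
  facet normal 0.0000 -1.0000 0.0000
    outer loop
      vertex 9.674 0.685 0.000
      vertex 18.326 0.685 13.000
      vertex 9.674 0.685 13.000
    endloop
  endfacet
  facet normal 0.5878 -0.8090 0.0000
    outer loop
      vertex 18.326 0.685 0.000
      vertex 25.326 5.771 0.000
      vertex 25.326 5.771 13.000
    endloop
  endfacet
  facet normal 0.5878 -0.8090 0.0000
    outer loop
      vertex 18.326 0.685 0.000
      vertex 25.326 5.771 13.000
      vertex 18.326 0.685 13.000
    endloop
  endfacet
  facet normal 0.9510 -0.3090 0.0000
    outer loop
      vertex 25.326 5.771 0.000
      vertex 28.000 14.000 0.000
      vertex 28.000 14.000 13.000
    endloop
  endfacet
  facet normal 0.9510 -0.3090 0.0000
    outer loop
      vertex 25.326 5.771 0.000
      vertex 28.000 14.000 13.000
      vertex 25.326 5.771 13.000
    endloop
  endfacet
endsolid part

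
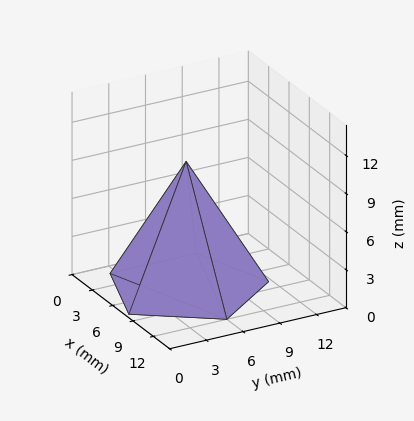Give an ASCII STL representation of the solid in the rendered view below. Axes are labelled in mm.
Reading the render: the shape is a regular 5-sided pyramid, base circumscribed radius ≈ 6 mm, apex at z ≈ 10 mm (dimensions read to the nearest mm from the axis ticks). For the STL, each face is triangulated and given an outward normal.

solid part
  facet normal 0.0000 0.0000 -1.0000
    outer loop
      vertex 1.146 9.527 0.000
      vertex 7.854 11.706 0.000
      vertex 12.000 6.000 0.000
    endloop
  endfacet
  facet normal 0.0000 0.0000 -1.0000
    outer loop
      vertex 1.146 2.473 0.000
      vertex 1.146 9.527 0.000
      vertex 12.000 6.000 0.000
    endloop
  endfacet
  facet normal 0.0000 0.0000 -1.0000
    outer loop
      vertex 7.854 0.294 0.000
      vertex 1.146 2.473 0.000
      vertex 12.000 6.000 0.000
    endloop
  endfacet
  facet normal 0.7278 0.5288 0.4367
    outer loop
      vertex 12.000 6.000 0.000
      vertex 7.854 11.706 0.000
      vertex 6.000 6.000 10.000
    endloop
  endfacet
  facet normal -0.2779 0.8556 0.4367
    outer loop
      vertex 7.854 11.706 0.000
      vertex 1.146 9.527 0.000
      vertex 6.000 6.000 10.000
    endloop
  endfacet
  facet normal -0.8996 0.0000 0.4367
    outer loop
      vertex 1.146 9.527 0.000
      vertex 1.146 2.473 0.000
      vertex 6.000 6.000 10.000
    endloop
  endfacet
  facet normal -0.2779 -0.8556 0.4367
    outer loop
      vertex 1.146 2.473 0.000
      vertex 7.854 0.294 0.000
      vertex 6.000 6.000 10.000
    endloop
  endfacet
  facet normal 0.7278 -0.5288 0.4367
    outer loop
      vertex 7.854 0.294 0.000
      vertex 12.000 6.000 0.000
      vertex 6.000 6.000 10.000
    endloop
  endfacet
endsolid part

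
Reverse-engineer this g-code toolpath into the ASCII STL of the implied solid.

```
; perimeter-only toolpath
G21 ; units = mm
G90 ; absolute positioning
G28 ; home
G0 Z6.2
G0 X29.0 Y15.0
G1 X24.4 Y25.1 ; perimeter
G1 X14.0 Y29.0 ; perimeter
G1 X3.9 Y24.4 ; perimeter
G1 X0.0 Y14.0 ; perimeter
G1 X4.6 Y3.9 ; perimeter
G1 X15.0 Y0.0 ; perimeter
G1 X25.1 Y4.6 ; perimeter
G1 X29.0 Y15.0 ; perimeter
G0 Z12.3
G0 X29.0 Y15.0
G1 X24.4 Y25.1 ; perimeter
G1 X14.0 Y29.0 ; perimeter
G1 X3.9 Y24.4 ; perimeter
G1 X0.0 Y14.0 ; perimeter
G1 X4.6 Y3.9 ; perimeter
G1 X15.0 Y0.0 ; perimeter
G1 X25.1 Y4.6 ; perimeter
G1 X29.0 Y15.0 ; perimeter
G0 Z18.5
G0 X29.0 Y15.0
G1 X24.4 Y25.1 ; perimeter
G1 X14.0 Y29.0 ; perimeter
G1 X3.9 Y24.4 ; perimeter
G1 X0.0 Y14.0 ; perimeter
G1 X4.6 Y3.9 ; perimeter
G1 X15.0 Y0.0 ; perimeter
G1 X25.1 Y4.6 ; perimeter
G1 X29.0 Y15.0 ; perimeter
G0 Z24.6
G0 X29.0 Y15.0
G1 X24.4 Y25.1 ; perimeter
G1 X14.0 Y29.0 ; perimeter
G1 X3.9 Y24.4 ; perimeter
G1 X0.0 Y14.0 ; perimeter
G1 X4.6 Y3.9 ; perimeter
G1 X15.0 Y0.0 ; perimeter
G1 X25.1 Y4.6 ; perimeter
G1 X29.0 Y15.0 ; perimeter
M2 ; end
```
solid part
  facet normal 0.0000 0.0000 -1.0000
    outer loop
      vertex 14.0 29.0 0.0
      vertex 24.4 25.1 0.0
      vertex 29.0 15.0 0.0
    endloop
  endfacet
  facet normal 0.0000 0.0000 -1.0000
    outer loop
      vertex 3.9 24.4 0.0
      vertex 14.0 29.0 0.0
      vertex 29.0 15.0 0.0
    endloop
  endfacet
  facet normal 0.0000 0.0000 -1.0000
    outer loop
      vertex 0.0 14.0 0.0
      vertex 3.9 24.4 0.0
      vertex 29.0 15.0 0.0
    endloop
  endfacet
  facet normal 0.0000 0.0000 -1.0000
    outer loop
      vertex 4.6 3.9 0.0
      vertex 0.0 14.0 0.0
      vertex 29.0 15.0 0.0
    endloop
  endfacet
  facet normal 0.0000 0.0000 -1.0000
    outer loop
      vertex 15.0 0.0 0.0
      vertex 4.6 3.9 0.0
      vertex 29.0 15.0 0.0
    endloop
  endfacet
  facet normal 0.0000 0.0000 -1.0000
    outer loop
      vertex 25.1 4.6 0.0
      vertex 15.0 0.0 0.0
      vertex 29.0 15.0 0.0
    endloop
  endfacet
  facet normal 0.0000 0.0000 1.0000
    outer loop
      vertex 29.0 15.0 24.6
      vertex 24.4 25.1 24.6
      vertex 14.0 29.0 24.6
    endloop
  endfacet
  facet normal 0.0000 0.0000 1.0000
    outer loop
      vertex 29.0 15.0 24.6
      vertex 14.0 29.0 24.6
      vertex 3.9 24.4 24.6
    endloop
  endfacet
  facet normal 0.0000 0.0000 1.0000
    outer loop
      vertex 29.0 15.0 24.6
      vertex 3.9 24.4 24.6
      vertex 0.0 14.0 24.6
    endloop
  endfacet
  facet normal 0.0000 0.0000 1.0000
    outer loop
      vertex 29.0 15.0 24.6
      vertex 0.0 14.0 24.6
      vertex 4.6 3.9 24.6
    endloop
  endfacet
  facet normal 0.0000 0.0000 1.0000
    outer loop
      vertex 29.0 15.0 24.6
      vertex 4.6 3.9 24.6
      vertex 15.0 0.0 24.6
    endloop
  endfacet
  facet normal 0.0000 0.0000 1.0000
    outer loop
      vertex 29.0 15.0 24.6
      vertex 15.0 0.0 24.6
      vertex 25.1 4.6 24.6
    endloop
  endfacet
  facet normal 0.9101 0.4145 0.0000
    outer loop
      vertex 29.0 15.0 0.0
      vertex 24.4 25.1 0.0
      vertex 24.4 25.1 24.6
    endloop
  endfacet
  facet normal 0.9101 0.4145 0.0000
    outer loop
      vertex 29.0 15.0 0.0
      vertex 24.4 25.1 24.6
      vertex 29.0 15.0 24.6
    endloop
  endfacet
  facet normal 0.3511 0.9363 0.0000
    outer loop
      vertex 24.4 25.1 0.0
      vertex 14.0 29.0 0.0
      vertex 14.0 29.0 24.6
    endloop
  endfacet
  facet normal 0.3511 0.9363 0.0000
    outer loop
      vertex 24.4 25.1 0.0
      vertex 14.0 29.0 24.6
      vertex 24.4 25.1 24.6
    endloop
  endfacet
  facet normal -0.4145 0.9101 0.0000
    outer loop
      vertex 14.0 29.0 0.0
      vertex 3.9 24.4 0.0
      vertex 3.9 24.4 24.6
    endloop
  endfacet
  facet normal -0.4145 0.9101 0.0000
    outer loop
      vertex 14.0 29.0 0.0
      vertex 3.9 24.4 24.6
      vertex 14.0 29.0 24.6
    endloop
  endfacet
  facet normal -0.9363 0.3511 0.0000
    outer loop
      vertex 3.9 24.4 0.0
      vertex 0.0 14.0 0.0
      vertex 0.0 14.0 24.6
    endloop
  endfacet
  facet normal -0.9363 0.3511 0.0000
    outer loop
      vertex 3.9 24.4 0.0
      vertex 0.0 14.0 24.6
      vertex 3.9 24.4 24.6
    endloop
  endfacet
  facet normal -0.9101 -0.4145 0.0000
    outer loop
      vertex 0.0 14.0 0.0
      vertex 4.6 3.9 0.0
      vertex 4.6 3.9 24.6
    endloop
  endfacet
  facet normal -0.9101 -0.4145 0.0000
    outer loop
      vertex 0.0 14.0 0.0
      vertex 4.6 3.9 24.6
      vertex 0.0 14.0 24.6
    endloop
  endfacet
  facet normal -0.3511 -0.9363 0.0000
    outer loop
      vertex 4.6 3.9 0.0
      vertex 15.0 0.0 0.0
      vertex 15.0 0.0 24.6
    endloop
  endfacet
  facet normal -0.3511 -0.9363 0.0000
    outer loop
      vertex 4.6 3.9 0.0
      vertex 15.0 0.0 24.6
      vertex 4.6 3.9 24.6
    endloop
  endfacet
  facet normal 0.4145 -0.9101 0.0000
    outer loop
      vertex 15.0 0.0 0.0
      vertex 25.1 4.6 0.0
      vertex 25.1 4.6 24.6
    endloop
  endfacet
  facet normal 0.4145 -0.9101 0.0000
    outer loop
      vertex 15.0 0.0 0.0
      vertex 25.1 4.6 24.6
      vertex 15.0 0.0 24.6
    endloop
  endfacet
  facet normal 0.9363 -0.3511 0.0000
    outer loop
      vertex 25.1 4.6 0.0
      vertex 29.0 15.0 0.0
      vertex 29.0 15.0 24.6
    endloop
  endfacet
  facet normal 0.9363 -0.3511 0.0000
    outer loop
      vertex 25.1 4.6 0.0
      vertex 29.0 15.0 24.6
      vertex 25.1 4.6 24.6
    endloop
  endfacet
endsolid part

The G0 Z moves step by Δz≈6.2 mm. Every layer's G1 loop is the same polygon, so the solid is a straight extrusion of it from z=0 to z≈24.6. Closing with flat bottom and top caps and triangulating gives 28 facets — a regular 8-sided prism (a cylinder approximated with 8 flat sides), circumscribed radius ≈ 14.5 mm, height ≈ 24.6 mm.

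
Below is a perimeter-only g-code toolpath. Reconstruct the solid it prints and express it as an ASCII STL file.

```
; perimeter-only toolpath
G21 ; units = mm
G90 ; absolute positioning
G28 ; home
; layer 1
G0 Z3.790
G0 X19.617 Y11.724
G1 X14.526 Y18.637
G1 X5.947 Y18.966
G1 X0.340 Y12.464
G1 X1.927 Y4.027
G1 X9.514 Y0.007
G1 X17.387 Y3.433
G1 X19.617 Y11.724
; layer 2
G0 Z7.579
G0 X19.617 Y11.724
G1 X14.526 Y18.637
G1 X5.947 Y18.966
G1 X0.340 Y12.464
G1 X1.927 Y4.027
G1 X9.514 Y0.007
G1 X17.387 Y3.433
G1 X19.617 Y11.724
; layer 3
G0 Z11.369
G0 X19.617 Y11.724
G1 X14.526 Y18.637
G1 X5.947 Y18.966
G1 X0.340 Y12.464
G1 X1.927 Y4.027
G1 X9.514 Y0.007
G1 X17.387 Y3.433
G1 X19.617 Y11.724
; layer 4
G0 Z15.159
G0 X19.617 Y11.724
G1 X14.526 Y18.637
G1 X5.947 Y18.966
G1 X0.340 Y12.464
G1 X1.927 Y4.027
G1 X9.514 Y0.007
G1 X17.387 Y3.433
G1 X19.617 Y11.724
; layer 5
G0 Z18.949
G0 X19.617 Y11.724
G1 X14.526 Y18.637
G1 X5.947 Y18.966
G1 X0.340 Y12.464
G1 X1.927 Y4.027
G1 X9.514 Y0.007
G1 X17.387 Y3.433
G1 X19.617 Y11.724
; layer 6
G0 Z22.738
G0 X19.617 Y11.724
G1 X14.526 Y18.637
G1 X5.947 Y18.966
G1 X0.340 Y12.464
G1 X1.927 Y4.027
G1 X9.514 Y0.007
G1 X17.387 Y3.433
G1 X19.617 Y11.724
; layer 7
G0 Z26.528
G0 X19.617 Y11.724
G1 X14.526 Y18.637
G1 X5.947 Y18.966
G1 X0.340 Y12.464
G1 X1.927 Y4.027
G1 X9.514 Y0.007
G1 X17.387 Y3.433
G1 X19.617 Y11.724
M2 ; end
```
solid part
  facet normal 0.0000 0.0000 -1.0000
    outer loop
      vertex 5.947 18.966 0.000
      vertex 14.526 18.637 0.000
      vertex 19.617 11.724 0.000
    endloop
  endfacet
  facet normal 0.0000 0.0000 -1.0000
    outer loop
      vertex 0.340 12.464 0.000
      vertex 5.947 18.966 0.000
      vertex 19.617 11.724 0.000
    endloop
  endfacet
  facet normal 0.0000 0.0000 -1.0000
    outer loop
      vertex 1.927 4.027 0.000
      vertex 0.340 12.464 0.000
      vertex 19.617 11.724 0.000
    endloop
  endfacet
  facet normal 0.0000 0.0000 -1.0000
    outer loop
      vertex 9.514 0.007 0.000
      vertex 1.927 4.027 0.000
      vertex 19.617 11.724 0.000
    endloop
  endfacet
  facet normal 0.0000 0.0000 -1.0000
    outer loop
      vertex 17.387 3.433 0.000
      vertex 9.514 0.007 0.000
      vertex 19.617 11.724 0.000
    endloop
  endfacet
  facet normal 0.0000 0.0000 1.0000
    outer loop
      vertex 19.617 11.724 26.528
      vertex 14.526 18.637 26.528
      vertex 5.947 18.966 26.528
    endloop
  endfacet
  facet normal 0.0000 0.0000 1.0000
    outer loop
      vertex 19.617 11.724 26.528
      vertex 5.947 18.966 26.528
      vertex 0.340 12.464 26.528
    endloop
  endfacet
  facet normal 0.0000 0.0000 1.0000
    outer loop
      vertex 19.617 11.724 26.528
      vertex 0.340 12.464 26.528
      vertex 1.927 4.027 26.528
    endloop
  endfacet
  facet normal 0.0000 0.0000 1.0000
    outer loop
      vertex 19.617 11.724 26.528
      vertex 1.927 4.027 26.528
      vertex 9.514 0.007 26.528
    endloop
  endfacet
  facet normal 0.0000 0.0000 1.0000
    outer loop
      vertex 19.617 11.724 26.528
      vertex 9.514 0.007 26.528
      vertex 17.387 3.433 26.528
    endloop
  endfacet
  facet normal 0.8052 0.5930 0.0000
    outer loop
      vertex 19.617 11.724 0.000
      vertex 14.526 18.637 0.000
      vertex 14.526 18.637 26.528
    endloop
  endfacet
  facet normal 0.8052 0.5930 0.0000
    outer loop
      vertex 19.617 11.724 0.000
      vertex 14.526 18.637 26.528
      vertex 19.617 11.724 26.528
    endloop
  endfacet
  facet normal 0.0383 0.9993 0.0000
    outer loop
      vertex 14.526 18.637 0.000
      vertex 5.947 18.966 0.000
      vertex 5.947 18.966 26.528
    endloop
  endfacet
  facet normal 0.0383 0.9993 0.0000
    outer loop
      vertex 14.526 18.637 0.000
      vertex 5.947 18.966 26.528
      vertex 14.526 18.637 26.528
    endloop
  endfacet
  facet normal -0.7573 0.6531 0.0000
    outer loop
      vertex 5.947 18.966 0.000
      vertex 0.340 12.464 0.000
      vertex 0.340 12.464 26.528
    endloop
  endfacet
  facet normal -0.7573 0.6531 0.0000
    outer loop
      vertex 5.947 18.966 0.000
      vertex 0.340 12.464 26.528
      vertex 5.947 18.966 26.528
    endloop
  endfacet
  facet normal -0.9828 -0.1849 0.0000
    outer loop
      vertex 0.340 12.464 0.000
      vertex 1.927 4.027 0.000
      vertex 1.927 4.027 26.528
    endloop
  endfacet
  facet normal -0.9828 -0.1849 0.0000
    outer loop
      vertex 0.340 12.464 0.000
      vertex 1.927 4.027 26.528
      vertex 0.340 12.464 26.528
    endloop
  endfacet
  facet normal -0.4682 -0.8836 0.0000
    outer loop
      vertex 1.927 4.027 0.000
      vertex 9.514 0.007 0.000
      vertex 9.514 0.007 26.528
    endloop
  endfacet
  facet normal -0.4682 -0.8836 0.0000
    outer loop
      vertex 1.927 4.027 0.000
      vertex 9.514 0.007 26.528
      vertex 1.927 4.027 26.528
    endloop
  endfacet
  facet normal 0.3990 -0.9169 0.0000
    outer loop
      vertex 9.514 0.007 0.000
      vertex 17.387 3.433 0.000
      vertex 17.387 3.433 26.528
    endloop
  endfacet
  facet normal 0.3990 -0.9169 0.0000
    outer loop
      vertex 9.514 0.007 0.000
      vertex 17.387 3.433 26.528
      vertex 9.514 0.007 26.528
    endloop
  endfacet
  facet normal 0.9657 -0.2597 0.0000
    outer loop
      vertex 17.387 3.433 0.000
      vertex 19.617 11.724 0.000
      vertex 19.617 11.724 26.528
    endloop
  endfacet
  facet normal 0.9657 -0.2597 0.0000
    outer loop
      vertex 17.387 3.433 0.000
      vertex 19.617 11.724 26.528
      vertex 17.387 3.433 26.528
    endloop
  endfacet
endsolid part

The G0 Z moves step by Δz≈3.790 mm. Every layer's G1 loop is the same polygon, so the solid is a straight extrusion of it from z=0 to z≈26.5. Closing with flat bottom and top caps and triangulating gives 24 facets — a regular 7-sided prism (a cylinder approximated with 7 flat sides), circumscribed radius ≈ 9.89 mm, height ≈ 26.5 mm.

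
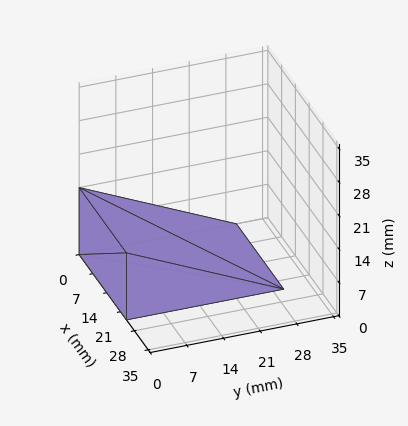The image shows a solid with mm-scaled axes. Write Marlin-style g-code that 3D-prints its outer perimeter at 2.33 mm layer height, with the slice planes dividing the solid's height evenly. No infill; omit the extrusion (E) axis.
Reading the render: the shape is a wedge (ramp): 24 × 30 mm base, rising to 14 mm along the y=0 edge and sloping linearly to z=0 at y=30 (dimensions read to the nearest mm from the axis ticks). For the g-code, the solid's height is divided into equal slices at the stated Δz and each level perimeter traced with G1 moves after a G0 lift.

; perimeter-only toolpath
G21 ; units = mm
G90 ; absolute positioning
G28 ; home
; layer 1
G0 Z2.33
G0 X0.00 Y0.00
G1 X24.00 Y0.00
G1 X24.00 Y25.00
G1 X0.00 Y25.00
G1 X0.00 Y0.00
; layer 2
G0 Z4.67
G0 X0.00 Y0.00
G1 X24.00 Y0.00
G1 X24.00 Y20.00
G1 X0.00 Y20.00
G1 X0.00 Y0.00
; layer 3
G0 Z7.00
G0 X0.00 Y0.00
G1 X24.00 Y0.00
G1 X24.00 Y15.00
G1 X0.00 Y15.00
G1 X0.00 Y0.00
; layer 4
G0 Z9.33
G0 X0.00 Y0.00
G1 X24.00 Y0.00
G1 X24.00 Y10.00
G1 X0.00 Y10.00
G1 X0.00 Y0.00
; layer 5
G0 Z11.67
G0 X0.00 Y0.00
G1 X24.00 Y0.00
G1 X24.00 Y5.00
G1 X0.00 Y5.00
G1 X0.00 Y0.00
M2 ; end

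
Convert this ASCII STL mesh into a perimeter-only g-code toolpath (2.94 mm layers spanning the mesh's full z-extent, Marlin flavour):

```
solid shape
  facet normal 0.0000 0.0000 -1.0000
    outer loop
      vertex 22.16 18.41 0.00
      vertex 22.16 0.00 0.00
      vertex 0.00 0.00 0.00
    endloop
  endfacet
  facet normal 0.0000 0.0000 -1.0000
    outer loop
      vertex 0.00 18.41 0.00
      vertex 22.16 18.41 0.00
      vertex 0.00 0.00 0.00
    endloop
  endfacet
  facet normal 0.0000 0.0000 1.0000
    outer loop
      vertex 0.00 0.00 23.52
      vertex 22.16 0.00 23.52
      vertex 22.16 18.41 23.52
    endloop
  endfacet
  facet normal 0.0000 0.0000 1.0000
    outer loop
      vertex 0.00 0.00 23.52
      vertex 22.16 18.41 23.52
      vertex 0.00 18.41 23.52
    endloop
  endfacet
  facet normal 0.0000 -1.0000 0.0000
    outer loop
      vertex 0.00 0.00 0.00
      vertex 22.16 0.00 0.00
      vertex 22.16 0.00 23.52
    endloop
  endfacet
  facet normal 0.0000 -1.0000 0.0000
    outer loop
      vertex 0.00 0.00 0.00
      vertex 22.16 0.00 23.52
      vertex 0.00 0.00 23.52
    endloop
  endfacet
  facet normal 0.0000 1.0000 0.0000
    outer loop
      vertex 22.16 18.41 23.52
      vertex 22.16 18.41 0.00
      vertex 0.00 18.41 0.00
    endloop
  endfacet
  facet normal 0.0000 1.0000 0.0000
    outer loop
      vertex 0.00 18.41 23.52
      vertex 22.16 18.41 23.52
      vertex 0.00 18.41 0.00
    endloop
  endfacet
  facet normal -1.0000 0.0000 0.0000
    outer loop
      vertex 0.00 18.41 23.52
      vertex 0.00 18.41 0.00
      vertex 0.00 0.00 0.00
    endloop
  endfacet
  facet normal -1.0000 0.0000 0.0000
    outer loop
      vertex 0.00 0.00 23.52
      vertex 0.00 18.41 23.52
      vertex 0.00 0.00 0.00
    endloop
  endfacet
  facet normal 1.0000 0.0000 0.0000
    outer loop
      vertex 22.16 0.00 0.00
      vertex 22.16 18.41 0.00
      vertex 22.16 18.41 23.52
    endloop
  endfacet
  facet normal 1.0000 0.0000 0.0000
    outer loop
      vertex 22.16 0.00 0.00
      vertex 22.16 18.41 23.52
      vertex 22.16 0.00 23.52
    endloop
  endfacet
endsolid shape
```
; perimeter-only toolpath
G21 ; units = mm
G90 ; absolute positioning
G28 ; home
; layer 1
G0 Z2.94
G0 X0.00 Y0.00
G1 X22.16 Y0.00
G1 X22.16 Y18.41
G1 X0.00 Y18.41
G1 X0.00 Y0.00
; layer 2
G0 Z5.88
G0 X0.00 Y0.00
G1 X22.16 Y0.00
G1 X22.16 Y18.41
G1 X0.00 Y18.41
G1 X0.00 Y0.00
; layer 3
G0 Z8.82
G0 X0.00 Y0.00
G1 X22.16 Y0.00
G1 X22.16 Y18.41
G1 X0.00 Y18.41
G1 X0.00 Y0.00
; layer 4
G0 Z11.76
G0 X0.00 Y0.00
G1 X22.16 Y0.00
G1 X22.16 Y18.41
G1 X0.00 Y18.41
G1 X0.00 Y0.00
; layer 5
G0 Z14.70
G0 X0.00 Y0.00
G1 X22.16 Y0.00
G1 X22.16 Y18.41
G1 X0.00 Y18.41
G1 X0.00 Y0.00
; layer 6
G0 Z17.64
G0 X0.00 Y0.00
G1 X22.16 Y0.00
G1 X22.16 Y18.41
G1 X0.00 Y18.41
G1 X0.00 Y0.00
; layer 7
G0 Z20.58
G0 X0.00 Y0.00
G1 X22.16 Y0.00
G1 X22.16 Y18.41
G1 X0.00 Y18.41
G1 X0.00 Y0.00
; layer 8
G0 Z23.52
G0 X0.00 Y0.00
G1 X22.16 Y0.00
G1 X22.16 Y18.41
G1 X0.00 Y18.41
G1 X0.00 Y0.00
M2 ; end

The solid is a rectangular box, roughly 22.2 × 18.4 mm footprint and 23.5 mm tall. Slicing at Δz = 2.94 mm — 8 equal slices spanning the solid's height, so layer i sits at z = i·h/8 — gives 8 non-empty perimeters. Each is a 4-segment closed polygon; G0 lifts to the layer z and rapids to the start vertex, then G1 traces the edges.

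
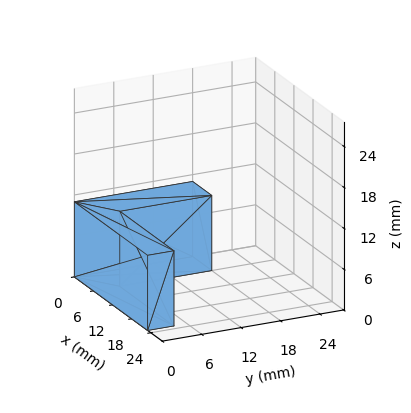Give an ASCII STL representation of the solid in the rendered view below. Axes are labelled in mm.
Reading the render: the shape is an L-shaped prism: outer 23 × 18 mm, arm thicknesses ≈ 4 mm (horizontal) and 6 mm (vertical), extruded 11 mm in z (dimensions read to the nearest mm from the axis ticks). For the STL, each face is triangulated and given an outward normal.

solid part
  facet normal 0.0000 0.0000 -1.0000
    outer loop
      vertex 23.000 4.000 0.000
      vertex 23.000 0.000 0.000
      vertex 0.000 0.000 0.000
    endloop
  endfacet
  facet normal 0.0000 0.0000 -1.0000
    outer loop
      vertex 6.000 4.000 0.000
      vertex 23.000 4.000 0.000
      vertex 0.000 0.000 0.000
    endloop
  endfacet
  facet normal 0.0000 0.0000 -1.0000
    outer loop
      vertex 6.000 18.000 0.000
      vertex 6.000 4.000 0.000
      vertex 0.000 0.000 0.000
    endloop
  endfacet
  facet normal 0.0000 0.0000 -1.0000
    outer loop
      vertex 0.000 18.000 0.000
      vertex 6.000 18.000 0.000
      vertex 0.000 0.000 0.000
    endloop
  endfacet
  facet normal 0.0000 0.0000 1.0000
    outer loop
      vertex 0.000 0.000 11.000
      vertex 23.000 0.000 11.000
      vertex 23.000 4.000 11.000
    endloop
  endfacet
  facet normal 0.0000 0.0000 1.0000
    outer loop
      vertex 0.000 0.000 11.000
      vertex 23.000 4.000 11.000
      vertex 6.000 4.000 11.000
    endloop
  endfacet
  facet normal 0.0000 0.0000 1.0000
    outer loop
      vertex 0.000 0.000 11.000
      vertex 6.000 4.000 11.000
      vertex 6.000 18.000 11.000
    endloop
  endfacet
  facet normal 0.0000 0.0000 1.0000
    outer loop
      vertex 0.000 0.000 11.000
      vertex 6.000 18.000 11.000
      vertex 0.000 18.000 11.000
    endloop
  endfacet
  facet normal 0.0000 -1.0000 0.0000
    outer loop
      vertex 0.000 0.000 0.000
      vertex 23.000 0.000 0.000
      vertex 23.000 0.000 11.000
    endloop
  endfacet
  facet normal 0.0000 -1.0000 0.0000
    outer loop
      vertex 0.000 0.000 0.000
      vertex 23.000 0.000 11.000
      vertex 0.000 0.000 11.000
    endloop
  endfacet
  facet normal 1.0000 0.0000 0.0000
    outer loop
      vertex 23.000 0.000 0.000
      vertex 23.000 4.000 0.000
      vertex 23.000 4.000 11.000
    endloop
  endfacet
  facet normal 1.0000 0.0000 0.0000
    outer loop
      vertex 23.000 0.000 0.000
      vertex 23.000 4.000 11.000
      vertex 23.000 0.000 11.000
    endloop
  endfacet
  facet normal 0.0000 1.0000 0.0000
    outer loop
      vertex 23.000 4.000 0.000
      vertex 6.000 4.000 0.000
      vertex 6.000 4.000 11.000
    endloop
  endfacet
  facet normal 0.0000 1.0000 0.0000
    outer loop
      vertex 23.000 4.000 0.000
      vertex 6.000 4.000 11.000
      vertex 23.000 4.000 11.000
    endloop
  endfacet
  facet normal 1.0000 0.0000 0.0000
    outer loop
      vertex 6.000 4.000 0.000
      vertex 6.000 18.000 0.000
      vertex 6.000 18.000 11.000
    endloop
  endfacet
  facet normal 1.0000 0.0000 0.0000
    outer loop
      vertex 6.000 4.000 0.000
      vertex 6.000 18.000 11.000
      vertex 6.000 4.000 11.000
    endloop
  endfacet
  facet normal 0.0000 1.0000 0.0000
    outer loop
      vertex 6.000 18.000 0.000
      vertex 0.000 18.000 0.000
      vertex 0.000 18.000 11.000
    endloop
  endfacet
  facet normal 0.0000 1.0000 0.0000
    outer loop
      vertex 6.000 18.000 0.000
      vertex 0.000 18.000 11.000
      vertex 6.000 18.000 11.000
    endloop
  endfacet
  facet normal -1.0000 0.0000 0.0000
    outer loop
      vertex 0.000 18.000 0.000
      vertex 0.000 0.000 0.000
      vertex 0.000 0.000 11.000
    endloop
  endfacet
  facet normal -1.0000 0.0000 0.0000
    outer loop
      vertex 0.000 18.000 0.000
      vertex 0.000 0.000 11.000
      vertex 0.000 18.000 11.000
    endloop
  endfacet
endsolid part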